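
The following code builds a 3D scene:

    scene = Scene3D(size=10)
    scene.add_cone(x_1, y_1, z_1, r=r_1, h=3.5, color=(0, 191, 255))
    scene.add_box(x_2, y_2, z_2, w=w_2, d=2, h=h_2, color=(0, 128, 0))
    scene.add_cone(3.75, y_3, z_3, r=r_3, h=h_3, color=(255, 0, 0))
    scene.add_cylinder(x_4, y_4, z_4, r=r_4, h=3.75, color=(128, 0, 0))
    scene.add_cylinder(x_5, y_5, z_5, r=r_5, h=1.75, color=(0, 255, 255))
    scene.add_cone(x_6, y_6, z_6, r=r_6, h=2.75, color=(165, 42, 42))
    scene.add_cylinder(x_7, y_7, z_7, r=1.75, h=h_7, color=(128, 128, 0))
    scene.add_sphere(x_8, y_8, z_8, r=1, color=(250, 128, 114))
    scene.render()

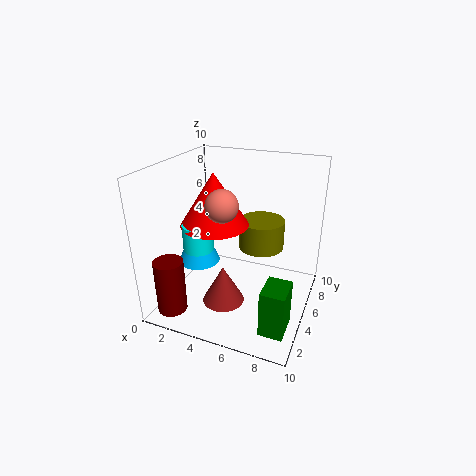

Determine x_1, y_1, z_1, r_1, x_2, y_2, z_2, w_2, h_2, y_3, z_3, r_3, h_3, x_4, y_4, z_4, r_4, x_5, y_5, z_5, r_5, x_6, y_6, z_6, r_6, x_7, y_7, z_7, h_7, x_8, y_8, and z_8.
x_1 = 2; y_1 = 4.75; z_1 = 2.75; r_1 = 1.5; x_2 = 8; y_2 = 0.75; z_2 = 1; w_2 = 1.5; h_2 = 3; y_3 = 4; z_3 = 6.25; r_3 = 2.25; h_3 = 3.5; x_4 = 1.5; y_4 = 1.5; z_4 = 0.5; r_4 = 1; x_5 = 3; y_5 = 3; z_5 = 4.75; r_5 = 1; x_6 = 4.25; y_6 = 4; z_6 = 0.25; r_6 = 1.5; x_7 = 5.75; y_7 = 8; z_7 = 3; h_7 = 2.25; x_8 = 5; y_8 = 2.5; z_8 = 8.25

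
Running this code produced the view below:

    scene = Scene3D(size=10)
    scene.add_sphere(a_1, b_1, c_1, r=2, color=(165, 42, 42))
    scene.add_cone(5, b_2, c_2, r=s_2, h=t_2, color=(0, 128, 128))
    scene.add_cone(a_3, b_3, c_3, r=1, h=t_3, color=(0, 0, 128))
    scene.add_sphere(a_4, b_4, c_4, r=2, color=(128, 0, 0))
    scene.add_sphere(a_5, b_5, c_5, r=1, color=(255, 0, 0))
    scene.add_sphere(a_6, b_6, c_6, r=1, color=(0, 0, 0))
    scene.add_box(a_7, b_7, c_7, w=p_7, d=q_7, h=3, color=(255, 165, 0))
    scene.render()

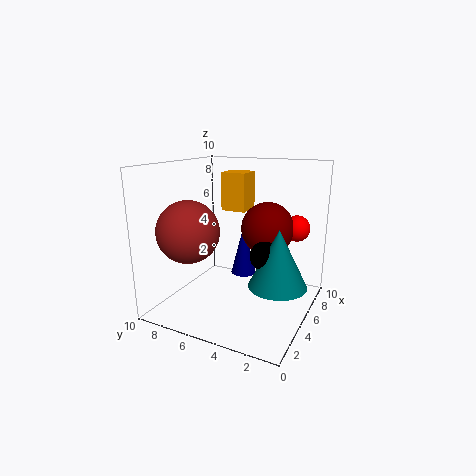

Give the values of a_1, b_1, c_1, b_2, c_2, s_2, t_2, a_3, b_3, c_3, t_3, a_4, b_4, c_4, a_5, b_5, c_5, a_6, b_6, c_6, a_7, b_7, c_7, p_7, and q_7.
a_1 = 2; b_1 = 7; c_1 = 6; b_2 = 2; c_2 = 2; s_2 = 2; t_2 = 4; a_3 = 8; b_3 = 6; c_3 = 1; t_3 = 4; a_4 = 8; b_4 = 4; c_4 = 5; a_5 = 9; b_5 = 2; c_5 = 5; a_6 = 5; b_6 = 3; c_6 = 4; a_7 = 8; b_7 = 6; c_7 = 6; p_7 = 2; q_7 = 2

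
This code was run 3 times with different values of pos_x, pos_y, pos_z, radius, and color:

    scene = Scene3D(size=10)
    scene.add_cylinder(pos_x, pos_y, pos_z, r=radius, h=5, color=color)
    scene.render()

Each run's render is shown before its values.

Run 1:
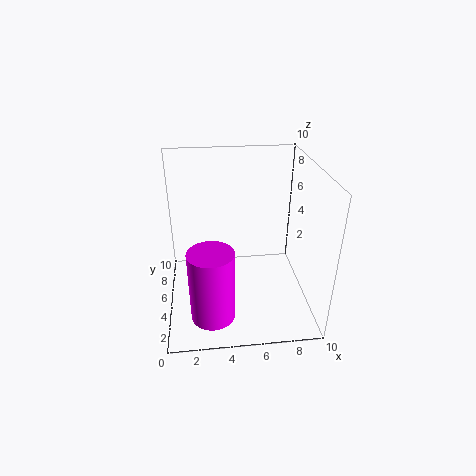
pos_x = 3
pos_y = 2.5
pos_z = 0.5
radius = 1.5
color = 'magenta'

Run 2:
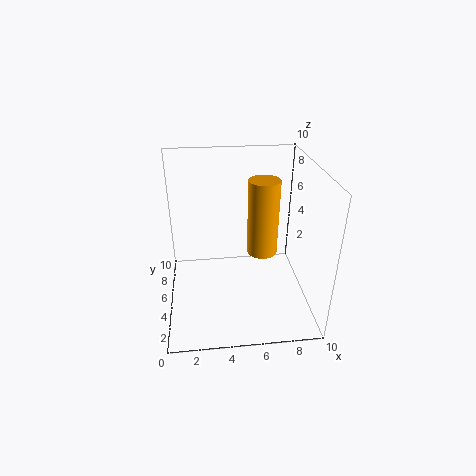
pos_x = 6.5
pos_y = 4
pos_z = 4.5
radius = 1
color = 'orange'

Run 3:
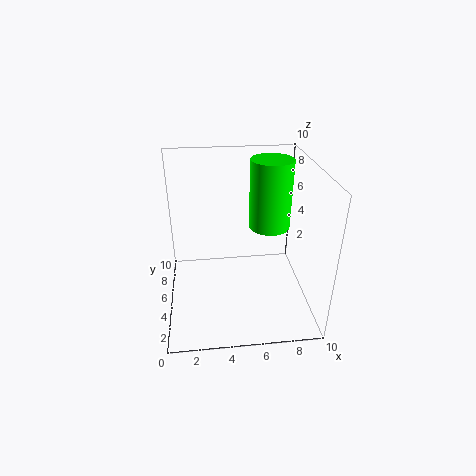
pos_x = 7.5
pos_y = 6.5
pos_z = 5
radius = 1.5
color = 'lime'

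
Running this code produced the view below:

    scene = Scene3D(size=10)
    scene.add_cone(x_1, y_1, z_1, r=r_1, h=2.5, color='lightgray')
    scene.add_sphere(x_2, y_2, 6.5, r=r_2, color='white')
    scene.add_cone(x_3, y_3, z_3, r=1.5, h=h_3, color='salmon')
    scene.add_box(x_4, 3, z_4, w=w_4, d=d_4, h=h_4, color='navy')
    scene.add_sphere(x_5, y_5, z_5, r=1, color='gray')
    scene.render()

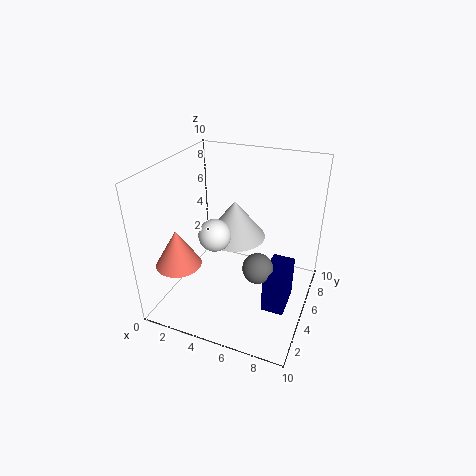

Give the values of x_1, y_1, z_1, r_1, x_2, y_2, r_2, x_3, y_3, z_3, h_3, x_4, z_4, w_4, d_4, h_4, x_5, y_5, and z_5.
x_1 = 5
y_1 = 4.5
z_1 = 5.5
r_1 = 2
x_2 = 4.5
y_2 = 2.5
r_2 = 1
x_3 = 2
y_3 = 2
z_3 = 4
h_3 = 2.5
x_4 = 7.5
z_4 = 1
w_4 = 1.5
d_4 = 2.5
h_4 = 3
x_5 = 7
y_5 = 3.5
z_5 = 4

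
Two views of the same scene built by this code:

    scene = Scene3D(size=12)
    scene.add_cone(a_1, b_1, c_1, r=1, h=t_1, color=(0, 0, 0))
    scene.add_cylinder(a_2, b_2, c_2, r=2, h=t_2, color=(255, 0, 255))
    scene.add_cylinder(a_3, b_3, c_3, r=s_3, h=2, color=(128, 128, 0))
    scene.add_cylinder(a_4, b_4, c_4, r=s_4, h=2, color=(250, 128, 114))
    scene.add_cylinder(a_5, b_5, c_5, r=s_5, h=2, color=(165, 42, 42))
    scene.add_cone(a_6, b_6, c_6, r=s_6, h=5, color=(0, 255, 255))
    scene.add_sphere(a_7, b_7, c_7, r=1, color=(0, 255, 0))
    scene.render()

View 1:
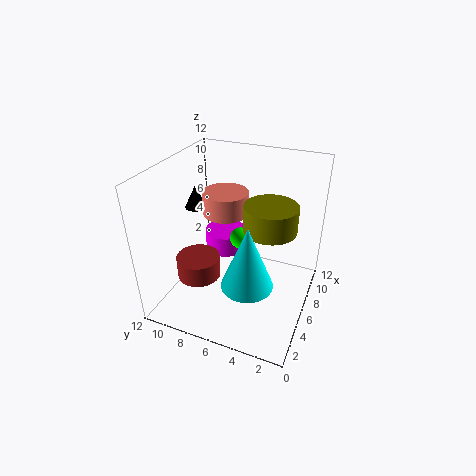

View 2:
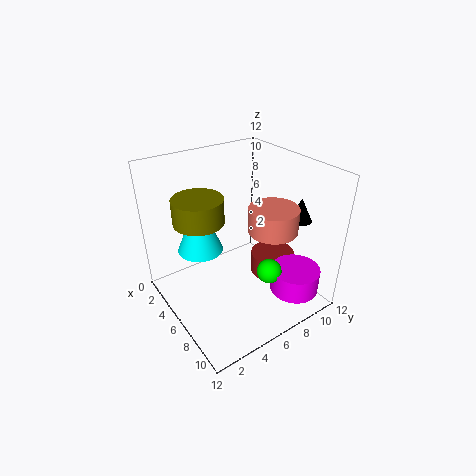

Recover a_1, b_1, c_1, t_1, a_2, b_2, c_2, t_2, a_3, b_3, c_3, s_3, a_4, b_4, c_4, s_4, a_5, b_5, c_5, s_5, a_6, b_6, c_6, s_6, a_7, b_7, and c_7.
a_1 = 8
b_1 = 11
c_1 = 7
t_1 = 2
a_2 = 10
b_2 = 9
c_2 = 2
t_2 = 2
a_3 = 5
b_3 = 3
c_3 = 8
s_3 = 2
a_4 = 8
b_4 = 8
c_4 = 7
s_4 = 2
a_5 = 6
b_5 = 10
c_5 = 1
s_5 = 2
a_6 = 3
b_6 = 4
c_6 = 4
s_6 = 2
a_7 = 9
b_7 = 7
c_7 = 4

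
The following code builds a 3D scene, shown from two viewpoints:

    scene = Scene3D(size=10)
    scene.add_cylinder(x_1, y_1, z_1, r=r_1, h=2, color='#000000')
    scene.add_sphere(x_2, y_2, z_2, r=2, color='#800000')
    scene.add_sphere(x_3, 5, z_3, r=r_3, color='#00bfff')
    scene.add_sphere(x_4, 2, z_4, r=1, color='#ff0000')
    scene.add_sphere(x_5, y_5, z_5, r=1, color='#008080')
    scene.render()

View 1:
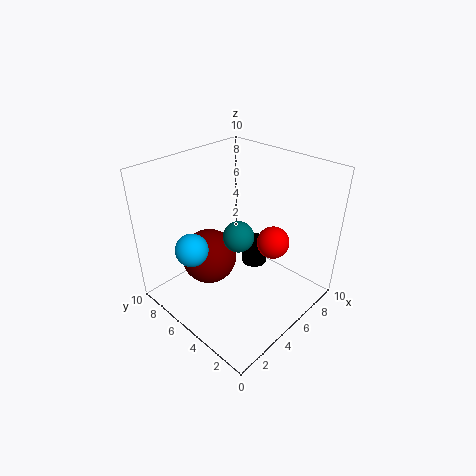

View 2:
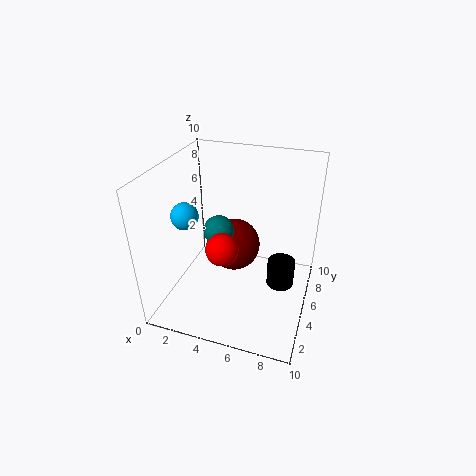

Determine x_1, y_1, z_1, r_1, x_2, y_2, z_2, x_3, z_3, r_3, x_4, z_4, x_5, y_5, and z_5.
x_1 = 8
y_1 = 6
z_1 = 1
r_1 = 1
x_2 = 4
y_2 = 7
z_2 = 3
x_3 = 1
z_3 = 6
r_3 = 1
x_4 = 5
z_4 = 6
x_5 = 4
y_5 = 4
z_5 = 6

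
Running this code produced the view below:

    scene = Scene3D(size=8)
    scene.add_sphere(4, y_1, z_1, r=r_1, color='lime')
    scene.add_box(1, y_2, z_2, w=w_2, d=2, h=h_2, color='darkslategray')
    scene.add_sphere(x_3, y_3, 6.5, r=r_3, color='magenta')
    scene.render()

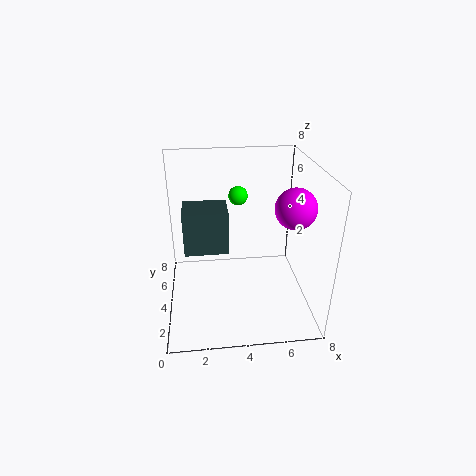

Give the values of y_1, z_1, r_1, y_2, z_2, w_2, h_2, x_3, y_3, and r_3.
y_1 = 4, z_1 = 6.5, r_1 = 0.5, y_2 = 4, z_2 = 3, w_2 = 2.5, h_2 = 2.5, x_3 = 6.5, y_3 = 2, r_3 = 1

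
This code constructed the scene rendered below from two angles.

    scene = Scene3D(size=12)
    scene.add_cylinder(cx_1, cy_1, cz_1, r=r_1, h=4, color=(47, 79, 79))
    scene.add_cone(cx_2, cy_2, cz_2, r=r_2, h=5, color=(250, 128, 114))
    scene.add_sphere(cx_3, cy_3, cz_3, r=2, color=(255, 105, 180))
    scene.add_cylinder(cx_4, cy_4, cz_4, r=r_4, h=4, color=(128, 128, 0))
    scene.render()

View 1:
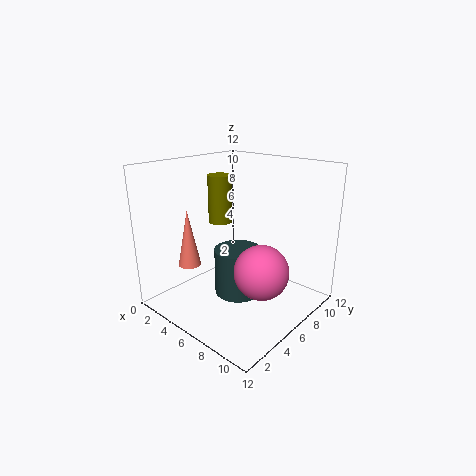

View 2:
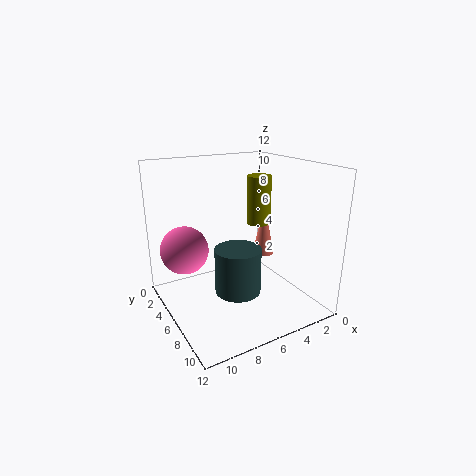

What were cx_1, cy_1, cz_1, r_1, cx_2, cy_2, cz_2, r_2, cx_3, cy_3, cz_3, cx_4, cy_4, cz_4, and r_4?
cx_1 = 6; cy_1 = 6; cz_1 = 1; r_1 = 2; cx_2 = 2; cy_2 = 4; cz_2 = 3; r_2 = 1; cx_3 = 10; cy_3 = 4; cz_3 = 5; cx_4 = 4; cy_4 = 6; cz_4 = 7; r_4 = 1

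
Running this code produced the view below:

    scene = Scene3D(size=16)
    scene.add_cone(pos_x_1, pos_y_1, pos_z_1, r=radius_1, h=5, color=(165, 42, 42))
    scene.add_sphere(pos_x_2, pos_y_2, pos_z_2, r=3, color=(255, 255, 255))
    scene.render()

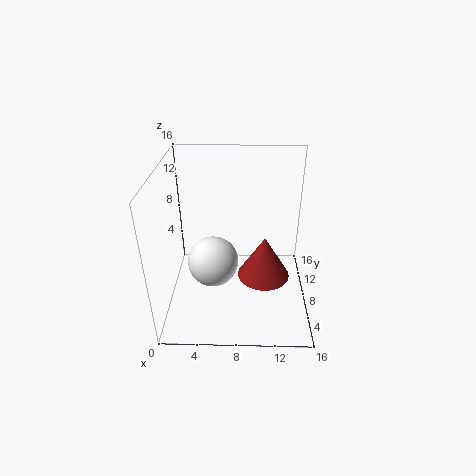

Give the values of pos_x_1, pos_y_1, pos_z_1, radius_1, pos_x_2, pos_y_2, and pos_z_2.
pos_x_1 = 11, pos_y_1 = 8, pos_z_1 = 3, radius_1 = 3, pos_x_2 = 5, pos_y_2 = 9, pos_z_2 = 4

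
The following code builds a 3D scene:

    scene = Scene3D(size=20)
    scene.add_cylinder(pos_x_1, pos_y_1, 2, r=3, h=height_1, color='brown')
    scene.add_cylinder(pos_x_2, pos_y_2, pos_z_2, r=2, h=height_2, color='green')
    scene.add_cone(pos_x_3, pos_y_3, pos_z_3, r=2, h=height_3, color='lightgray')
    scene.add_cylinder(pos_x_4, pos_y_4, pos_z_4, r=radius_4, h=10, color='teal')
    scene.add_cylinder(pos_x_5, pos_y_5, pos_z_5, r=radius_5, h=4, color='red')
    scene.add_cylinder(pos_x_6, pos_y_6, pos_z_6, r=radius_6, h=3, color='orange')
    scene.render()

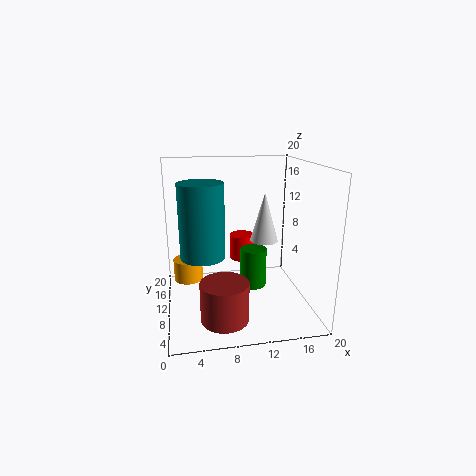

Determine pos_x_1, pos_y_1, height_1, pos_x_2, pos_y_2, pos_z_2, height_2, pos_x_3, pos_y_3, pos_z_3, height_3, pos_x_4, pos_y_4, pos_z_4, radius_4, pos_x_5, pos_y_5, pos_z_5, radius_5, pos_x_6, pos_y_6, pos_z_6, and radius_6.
pos_x_1 = 7; pos_y_1 = 3; height_1 = 5; pos_x_2 = 13; pos_y_2 = 13; pos_z_2 = 1; height_2 = 6; pos_x_3 = 14; pos_y_3 = 11; pos_z_3 = 9; height_3 = 7; pos_x_4 = 5; pos_y_4 = 9; pos_z_4 = 8; radius_4 = 3; pos_x_5 = 12; pos_y_5 = 17; pos_z_5 = 4; radius_5 = 2; pos_x_6 = 3; pos_y_6 = 11; pos_z_6 = 4; radius_6 = 2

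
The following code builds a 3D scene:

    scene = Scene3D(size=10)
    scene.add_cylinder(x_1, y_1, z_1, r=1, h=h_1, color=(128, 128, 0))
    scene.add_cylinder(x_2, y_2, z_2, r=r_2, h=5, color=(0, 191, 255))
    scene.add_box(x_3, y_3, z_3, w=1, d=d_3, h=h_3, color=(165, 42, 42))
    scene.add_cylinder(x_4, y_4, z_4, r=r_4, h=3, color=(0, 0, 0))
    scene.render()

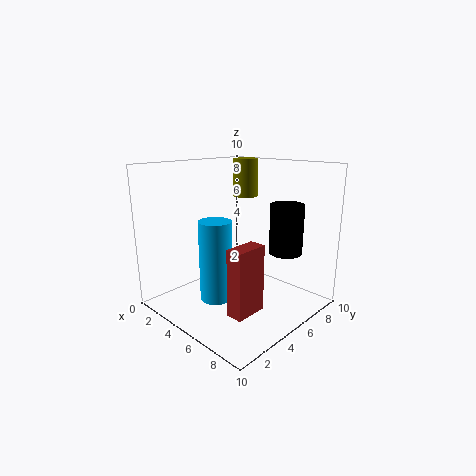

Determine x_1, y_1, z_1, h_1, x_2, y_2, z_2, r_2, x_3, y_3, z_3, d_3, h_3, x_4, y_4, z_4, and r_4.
x_1 = 2; y_1 = 9; z_1 = 7; h_1 = 3; x_2 = 6; y_2 = 2; z_2 = 2; r_2 = 1; x_3 = 8; y_3 = 1; z_3 = 2; d_3 = 2; h_3 = 4; x_4 = 9; y_4 = 5; z_4 = 5; r_4 = 1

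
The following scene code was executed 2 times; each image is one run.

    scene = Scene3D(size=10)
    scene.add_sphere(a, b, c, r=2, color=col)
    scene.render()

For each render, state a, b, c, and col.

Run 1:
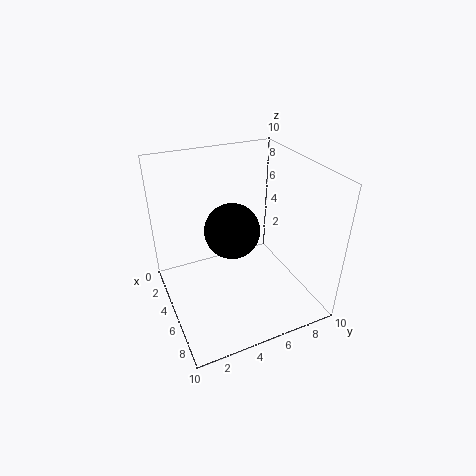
a = 4, b = 5, c = 5, col = 'black'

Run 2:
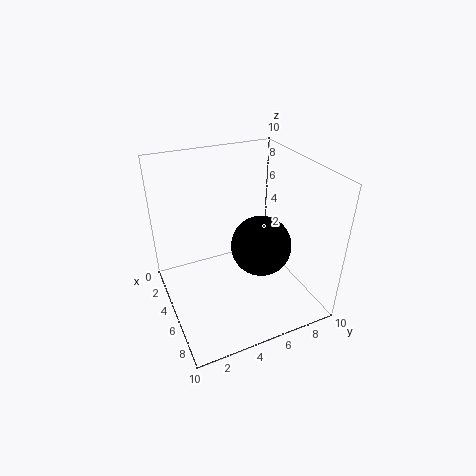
a = 6.5, b = 6, c = 5, col = 'black'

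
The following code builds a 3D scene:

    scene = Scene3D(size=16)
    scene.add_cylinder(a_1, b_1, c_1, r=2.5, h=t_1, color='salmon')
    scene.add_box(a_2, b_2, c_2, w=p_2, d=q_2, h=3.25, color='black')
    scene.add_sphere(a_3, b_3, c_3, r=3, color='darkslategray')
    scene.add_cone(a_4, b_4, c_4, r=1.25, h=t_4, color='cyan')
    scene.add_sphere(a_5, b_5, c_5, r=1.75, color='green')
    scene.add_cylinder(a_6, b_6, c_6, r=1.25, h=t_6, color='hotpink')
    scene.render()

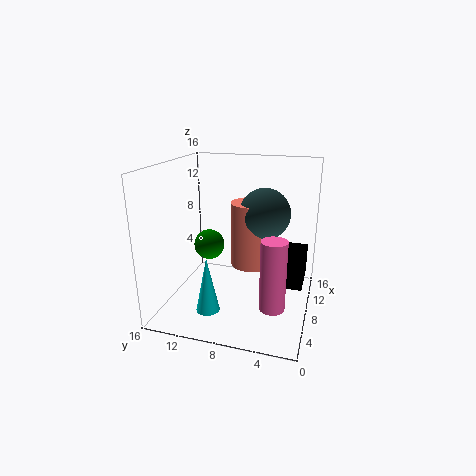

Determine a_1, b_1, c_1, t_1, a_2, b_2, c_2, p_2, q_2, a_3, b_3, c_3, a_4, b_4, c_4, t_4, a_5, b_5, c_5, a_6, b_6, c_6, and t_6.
a_1 = 11.25
b_1 = 7.25
c_1 = 3.5
t_1 = 7.75
a_2 = 5.5
b_2 = 0.5
c_2 = 4
p_2 = 4.75
q_2 = 3.75
a_3 = 11.25
b_3 = 5.75
c_3 = 10
a_4 = 3.5
b_4 = 10
c_4 = 1.25
t_4 = 6
a_5 = 8.75
b_5 = 11.75
c_5 = 6.5
a_6 = 2.75
b_6 = 3
c_6 = 3.25
t_6 = 7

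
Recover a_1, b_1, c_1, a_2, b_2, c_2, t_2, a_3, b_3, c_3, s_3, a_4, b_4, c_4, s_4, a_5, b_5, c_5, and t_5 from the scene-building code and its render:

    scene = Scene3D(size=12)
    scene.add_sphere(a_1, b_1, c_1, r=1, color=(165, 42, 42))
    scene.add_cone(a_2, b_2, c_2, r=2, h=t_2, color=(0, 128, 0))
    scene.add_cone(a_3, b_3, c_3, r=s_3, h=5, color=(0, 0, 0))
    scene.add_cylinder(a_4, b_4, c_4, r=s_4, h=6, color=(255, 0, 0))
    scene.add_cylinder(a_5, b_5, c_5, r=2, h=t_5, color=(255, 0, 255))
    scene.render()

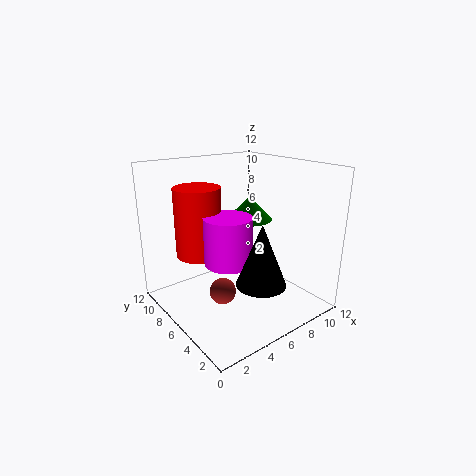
a_1 = 3; b_1 = 4; c_1 = 3; a_2 = 8; b_2 = 7; c_2 = 7; t_2 = 2; a_3 = 6; b_3 = 3; c_3 = 3; s_3 = 2; a_4 = 4; b_4 = 9; c_4 = 4; s_4 = 2; a_5 = 5; b_5 = 6; c_5 = 4; t_5 = 4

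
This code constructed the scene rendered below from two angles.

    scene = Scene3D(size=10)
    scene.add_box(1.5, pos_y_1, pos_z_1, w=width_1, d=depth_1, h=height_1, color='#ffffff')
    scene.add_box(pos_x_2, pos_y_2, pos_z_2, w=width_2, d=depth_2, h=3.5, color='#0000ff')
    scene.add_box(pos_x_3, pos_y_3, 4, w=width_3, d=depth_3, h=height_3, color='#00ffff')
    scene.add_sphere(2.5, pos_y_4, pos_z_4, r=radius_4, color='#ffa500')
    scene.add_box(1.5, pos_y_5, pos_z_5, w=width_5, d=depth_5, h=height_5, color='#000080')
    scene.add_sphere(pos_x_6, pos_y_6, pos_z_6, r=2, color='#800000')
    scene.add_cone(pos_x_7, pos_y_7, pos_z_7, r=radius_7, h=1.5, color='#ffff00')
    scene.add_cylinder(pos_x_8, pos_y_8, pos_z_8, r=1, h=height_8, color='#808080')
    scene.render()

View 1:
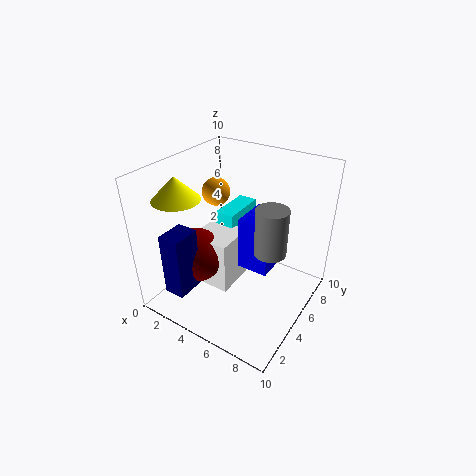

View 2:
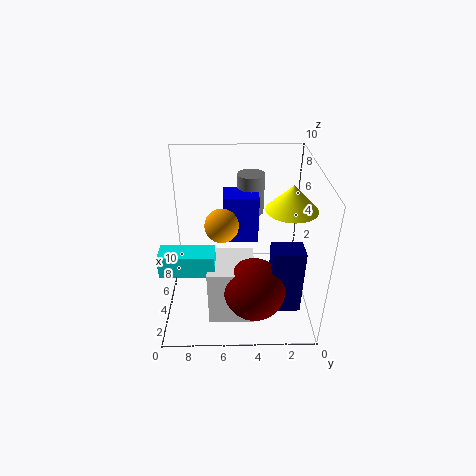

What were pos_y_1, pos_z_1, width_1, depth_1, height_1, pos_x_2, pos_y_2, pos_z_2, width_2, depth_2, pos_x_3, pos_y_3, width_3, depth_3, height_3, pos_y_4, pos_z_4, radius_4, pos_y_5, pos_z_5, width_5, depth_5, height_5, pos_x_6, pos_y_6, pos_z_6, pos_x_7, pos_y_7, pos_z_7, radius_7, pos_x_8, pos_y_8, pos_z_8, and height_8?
pos_y_1 = 4; pos_z_1 = 0.5; width_1 = 3; depth_1 = 3; height_1 = 4; pos_x_2 = 6; pos_y_2 = 3.5; pos_z_2 = 4; width_2 = 2; depth_2 = 2.5; pos_x_3 = 2; pos_y_3 = 6.5; width_3 = 1.5; depth_3 = 3.5; height_3 = 1.5; pos_y_4 = 6; pos_z_4 = 7.5; radius_4 = 1; pos_y_5 = 1; pos_z_5 = 1.5; width_5 = 1.5; depth_5 = 2; height_5 = 4.5; pos_x_6 = 2; pos_y_6 = 4; pos_z_6 = 3; pos_x_7 = 2.5; pos_y_7 = 2; pos_z_7 = 8.5; radius_7 = 1.5; pos_x_8 = 8; pos_y_8 = 4; pos_z_8 = 5.5; height_8 = 3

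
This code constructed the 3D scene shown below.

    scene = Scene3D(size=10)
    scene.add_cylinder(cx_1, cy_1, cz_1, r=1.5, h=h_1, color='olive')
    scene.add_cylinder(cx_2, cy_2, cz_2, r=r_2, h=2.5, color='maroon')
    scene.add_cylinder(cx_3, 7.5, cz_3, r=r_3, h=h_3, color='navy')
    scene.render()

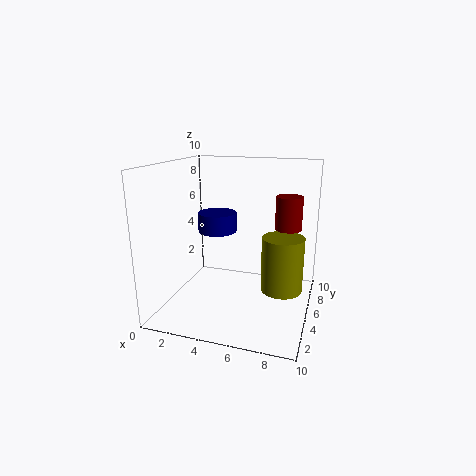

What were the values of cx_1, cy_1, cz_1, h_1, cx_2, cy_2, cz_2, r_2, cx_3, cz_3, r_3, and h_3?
cx_1 = 8
cy_1 = 6
cz_1 = 1
h_1 = 4
cx_2 = 8
cy_2 = 8
cz_2 = 5
r_2 = 1
cx_3 = 2.5
cz_3 = 4.5
r_3 = 1.5
h_3 = 1.5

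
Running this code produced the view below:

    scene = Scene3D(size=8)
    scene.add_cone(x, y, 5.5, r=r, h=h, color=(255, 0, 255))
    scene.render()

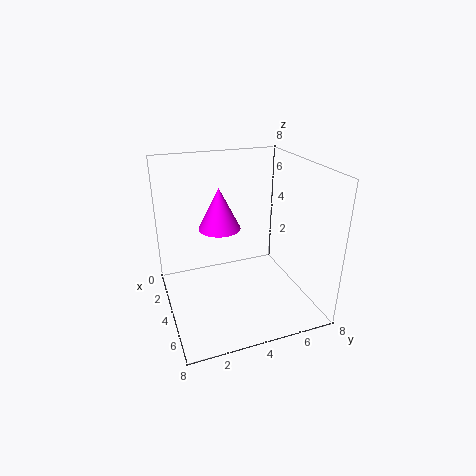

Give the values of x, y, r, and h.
x = 5.5; y = 2.5; r = 1; h = 2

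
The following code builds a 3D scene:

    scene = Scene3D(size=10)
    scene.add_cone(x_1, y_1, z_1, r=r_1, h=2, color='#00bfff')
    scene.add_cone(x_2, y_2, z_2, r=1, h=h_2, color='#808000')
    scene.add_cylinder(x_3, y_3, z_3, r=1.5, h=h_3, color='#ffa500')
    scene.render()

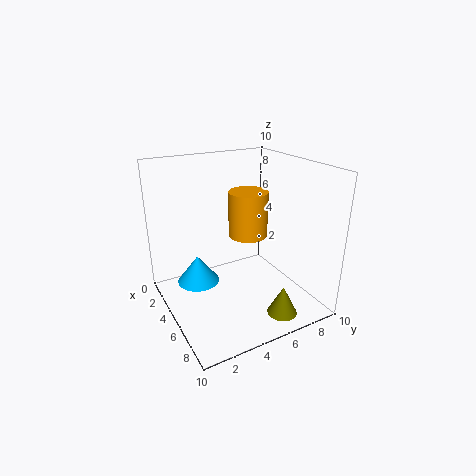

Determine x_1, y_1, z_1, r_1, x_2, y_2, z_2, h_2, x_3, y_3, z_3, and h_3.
x_1 = 3.5, y_1 = 2.5, z_1 = 1.5, r_1 = 1.5, x_2 = 8.5, y_2 = 6.5, z_2 = 0.5, h_2 = 2, x_3 = 3, y_3 = 7, z_3 = 4, h_3 = 3.5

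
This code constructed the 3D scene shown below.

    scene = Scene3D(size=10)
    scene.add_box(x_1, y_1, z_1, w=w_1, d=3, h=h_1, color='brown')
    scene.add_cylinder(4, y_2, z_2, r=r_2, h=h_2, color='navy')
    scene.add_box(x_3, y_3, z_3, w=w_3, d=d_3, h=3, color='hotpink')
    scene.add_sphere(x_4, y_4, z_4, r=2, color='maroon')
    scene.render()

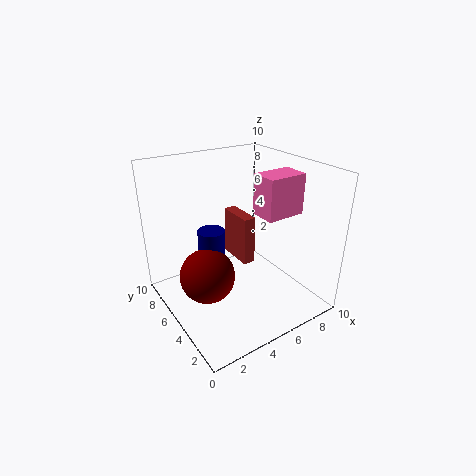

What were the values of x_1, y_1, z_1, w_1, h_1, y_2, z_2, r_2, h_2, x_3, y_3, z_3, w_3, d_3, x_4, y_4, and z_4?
x_1 = 7, y_1 = 7, z_1 = 1, w_1 = 1, h_1 = 4, y_2 = 7, z_2 = 1, r_2 = 1, h_2 = 4, x_3 = 7, y_3 = 4, z_3 = 6, w_3 = 3, d_3 = 2, x_4 = 3, y_4 = 6, z_4 = 2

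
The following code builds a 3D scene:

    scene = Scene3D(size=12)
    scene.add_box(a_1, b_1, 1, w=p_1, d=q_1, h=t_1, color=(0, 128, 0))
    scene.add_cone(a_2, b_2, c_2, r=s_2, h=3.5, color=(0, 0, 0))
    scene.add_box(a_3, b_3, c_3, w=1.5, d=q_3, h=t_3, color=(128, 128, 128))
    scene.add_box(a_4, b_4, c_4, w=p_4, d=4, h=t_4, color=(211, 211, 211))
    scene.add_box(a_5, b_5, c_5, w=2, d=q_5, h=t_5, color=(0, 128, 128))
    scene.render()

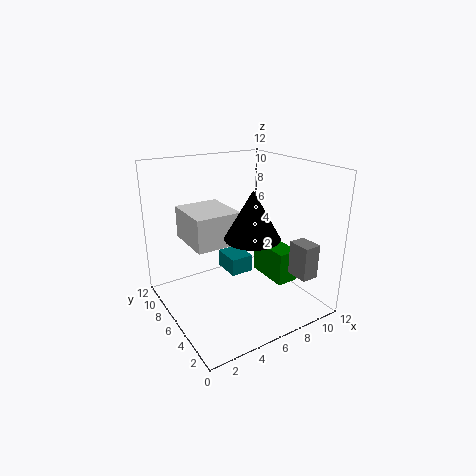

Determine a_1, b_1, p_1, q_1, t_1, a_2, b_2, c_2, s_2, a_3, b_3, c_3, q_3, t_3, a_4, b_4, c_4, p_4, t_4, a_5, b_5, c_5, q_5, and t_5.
a_1 = 9.5; b_1 = 4.5; p_1 = 2; q_1 = 4; t_1 = 3; a_2 = 5; b_2 = 2.5; c_2 = 7.5; s_2 = 2; a_3 = 10; b_3 = 2; c_3 = 2.5; q_3 = 2; t_3 = 3; a_4 = 1.5; b_4 = 4; c_4 = 6.5; p_4 = 3.5; t_4 = 2.5; a_5 = 5.5; b_5 = 6; c_5 = 2.5; q_5 = 2.5; t_5 = 1.5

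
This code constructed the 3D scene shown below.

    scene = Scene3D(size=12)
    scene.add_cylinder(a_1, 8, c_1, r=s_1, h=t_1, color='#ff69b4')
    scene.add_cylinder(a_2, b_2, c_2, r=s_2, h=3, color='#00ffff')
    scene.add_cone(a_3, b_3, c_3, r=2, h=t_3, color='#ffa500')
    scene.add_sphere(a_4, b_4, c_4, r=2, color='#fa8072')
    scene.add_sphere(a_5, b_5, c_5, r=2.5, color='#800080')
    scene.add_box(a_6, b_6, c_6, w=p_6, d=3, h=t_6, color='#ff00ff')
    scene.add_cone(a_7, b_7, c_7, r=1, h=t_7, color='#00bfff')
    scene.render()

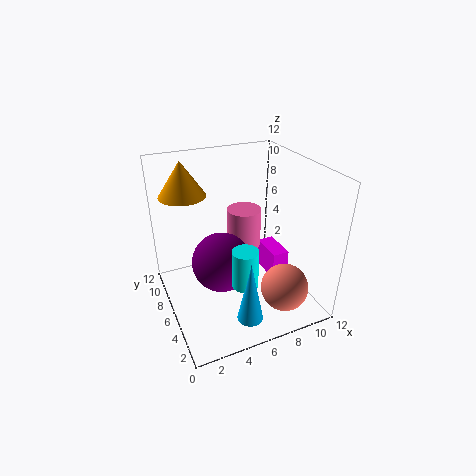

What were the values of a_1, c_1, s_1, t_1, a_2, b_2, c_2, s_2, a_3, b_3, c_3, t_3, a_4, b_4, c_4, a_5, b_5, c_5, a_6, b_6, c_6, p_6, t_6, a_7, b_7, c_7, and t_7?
a_1 = 7.5, c_1 = 4, s_1 = 1.5, t_1 = 3.5, a_2 = 5, b_2 = 2.5, c_2 = 4, s_2 = 1, a_3 = 2.5, b_3 = 9.5, c_3 = 9, t_3 = 3, a_4 = 9, b_4 = 3, c_4 = 2, a_5 = 4.5, b_5 = 6, c_5 = 4, a_6 = 9, b_6 = 5, c_6 = 1.5, p_6 = 1.5, t_6 = 2.5, a_7 = 5, b_7 = 1.5, c_7 = 1.5, t_7 = 5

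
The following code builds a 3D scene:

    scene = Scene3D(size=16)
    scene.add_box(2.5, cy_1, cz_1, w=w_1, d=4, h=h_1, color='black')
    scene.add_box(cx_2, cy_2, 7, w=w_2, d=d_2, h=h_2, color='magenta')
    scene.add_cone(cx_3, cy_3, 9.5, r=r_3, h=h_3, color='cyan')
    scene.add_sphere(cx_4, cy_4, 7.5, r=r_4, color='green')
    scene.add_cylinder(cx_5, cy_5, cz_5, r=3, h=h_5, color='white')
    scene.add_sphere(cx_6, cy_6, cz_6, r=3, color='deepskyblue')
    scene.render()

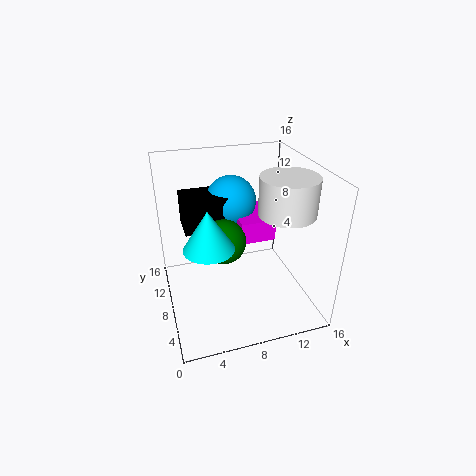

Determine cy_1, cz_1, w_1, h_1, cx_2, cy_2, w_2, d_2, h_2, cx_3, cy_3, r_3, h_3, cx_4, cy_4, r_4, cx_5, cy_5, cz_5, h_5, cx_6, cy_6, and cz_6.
cy_1 = 10, cz_1 = 8, w_1 = 5, h_1 = 4, cx_2 = 8.5, cy_2 = 8, w_2 = 4, d_2 = 5.5, h_2 = 2.5, cx_3 = 4, cy_3 = 4.5, r_3 = 2.5, h_3 = 4, cx_4 = 6.5, cy_4 = 8.5, r_4 = 2.5, cx_5 = 12.5, cy_5 = 5.5, cz_5 = 11.5, h_5 = 4, cx_6 = 8.5, cy_6 = 12.5, cz_6 = 10.5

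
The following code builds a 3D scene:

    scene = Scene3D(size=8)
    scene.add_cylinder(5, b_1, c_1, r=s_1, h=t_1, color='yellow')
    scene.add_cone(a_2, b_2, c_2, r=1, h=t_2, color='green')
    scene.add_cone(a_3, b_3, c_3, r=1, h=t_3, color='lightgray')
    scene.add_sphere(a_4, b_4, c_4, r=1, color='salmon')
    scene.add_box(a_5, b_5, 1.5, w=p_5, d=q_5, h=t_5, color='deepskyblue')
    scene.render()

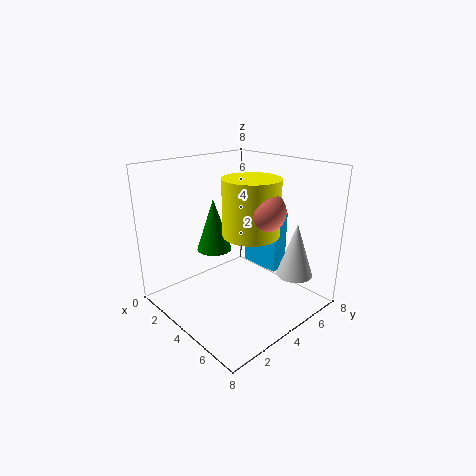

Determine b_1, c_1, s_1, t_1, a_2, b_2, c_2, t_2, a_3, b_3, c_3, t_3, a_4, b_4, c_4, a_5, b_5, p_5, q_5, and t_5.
b_1 = 4
c_1 = 4.5
s_1 = 1.5
t_1 = 3
a_2 = 2.5
b_2 = 3.5
c_2 = 3
t_2 = 3
a_3 = 6.5
b_3 = 6
c_3 = 2
t_3 = 3
a_4 = 6
b_4 = 4
c_4 = 6
a_5 = 2.5
b_5 = 6
p_5 = 2.5
q_5 = 1
t_5 = 3.5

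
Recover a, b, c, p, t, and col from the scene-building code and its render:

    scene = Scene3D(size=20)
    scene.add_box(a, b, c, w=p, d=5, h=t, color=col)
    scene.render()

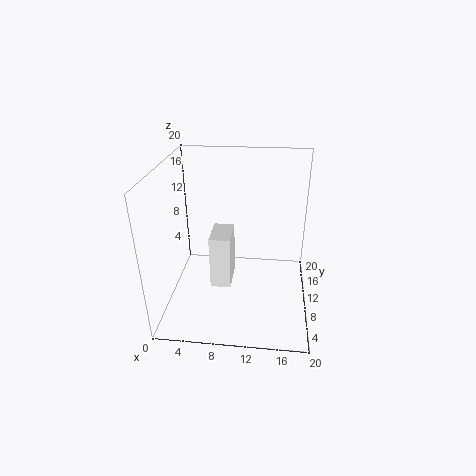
a = 6; b = 9; c = 2; p = 3; t = 8; col = 'white'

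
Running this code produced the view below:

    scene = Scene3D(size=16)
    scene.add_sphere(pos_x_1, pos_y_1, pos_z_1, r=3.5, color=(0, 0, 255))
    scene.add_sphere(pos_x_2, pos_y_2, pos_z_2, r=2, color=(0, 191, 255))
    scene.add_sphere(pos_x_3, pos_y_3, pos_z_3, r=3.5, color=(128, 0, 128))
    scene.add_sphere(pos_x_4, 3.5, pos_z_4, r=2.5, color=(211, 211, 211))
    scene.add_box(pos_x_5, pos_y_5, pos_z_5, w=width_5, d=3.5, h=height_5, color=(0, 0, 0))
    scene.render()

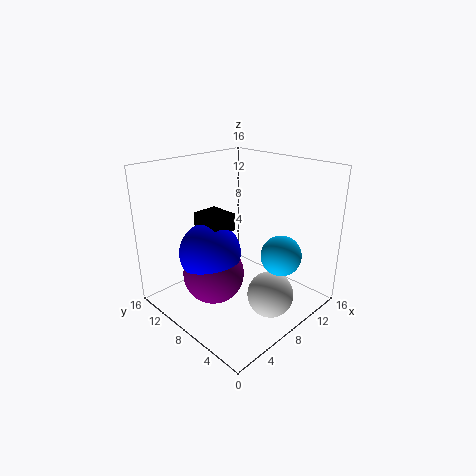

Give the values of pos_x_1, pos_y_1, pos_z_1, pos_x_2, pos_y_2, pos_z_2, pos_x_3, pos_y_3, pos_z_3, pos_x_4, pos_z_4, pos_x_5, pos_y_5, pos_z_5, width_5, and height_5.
pos_x_1 = 6; pos_y_1 = 10.5; pos_z_1 = 6; pos_x_2 = 8; pos_y_2 = 2; pos_z_2 = 8; pos_x_3 = 6; pos_y_3 = 10; pos_z_3 = 3.5; pos_x_4 = 8.5; pos_z_4 = 2.5; pos_x_5 = 5.5; pos_y_5 = 9; pos_z_5 = 8.5; width_5 = 3; height_5 = 2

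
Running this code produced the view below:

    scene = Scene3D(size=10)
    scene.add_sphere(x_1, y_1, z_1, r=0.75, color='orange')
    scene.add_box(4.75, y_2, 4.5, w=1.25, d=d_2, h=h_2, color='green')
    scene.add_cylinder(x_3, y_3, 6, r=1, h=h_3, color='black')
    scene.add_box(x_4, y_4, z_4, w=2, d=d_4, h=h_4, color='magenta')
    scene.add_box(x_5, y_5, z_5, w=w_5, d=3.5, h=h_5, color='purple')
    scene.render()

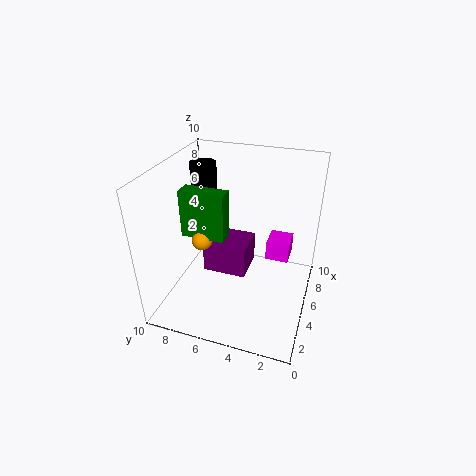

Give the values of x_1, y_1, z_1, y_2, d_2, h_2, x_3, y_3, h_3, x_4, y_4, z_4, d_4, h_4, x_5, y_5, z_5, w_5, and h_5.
x_1 = 5
y_1 = 7.75
z_1 = 4.25
y_2 = 6
d_2 = 3.25
h_2 = 3.5
x_3 = 8
y_3 = 8.75
h_3 = 3
x_4 = 7.25
y_4 = 1.75
z_4 = 2
d_4 = 1.75
h_4 = 1.5
x_5 = 6.5
y_5 = 5
z_5 = 0.25
w_5 = 3
h_5 = 2.5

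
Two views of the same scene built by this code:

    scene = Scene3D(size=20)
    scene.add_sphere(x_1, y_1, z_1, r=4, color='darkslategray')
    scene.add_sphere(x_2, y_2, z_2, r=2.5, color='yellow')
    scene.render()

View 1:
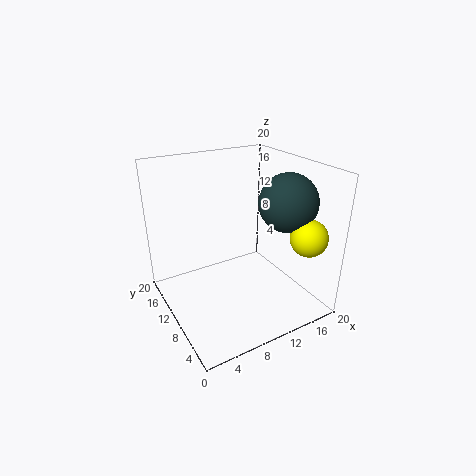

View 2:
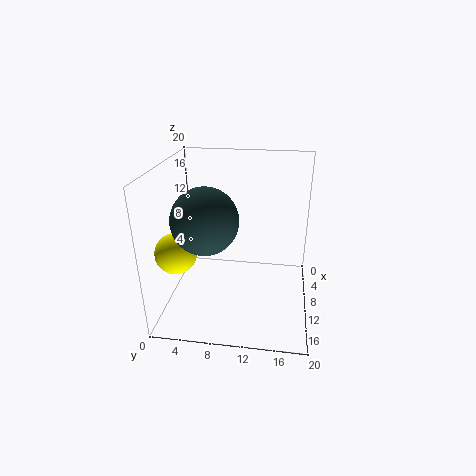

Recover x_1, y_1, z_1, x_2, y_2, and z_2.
x_1 = 16, y_1 = 7, z_1 = 15, x_2 = 17, y_2 = 3.5, z_2 = 11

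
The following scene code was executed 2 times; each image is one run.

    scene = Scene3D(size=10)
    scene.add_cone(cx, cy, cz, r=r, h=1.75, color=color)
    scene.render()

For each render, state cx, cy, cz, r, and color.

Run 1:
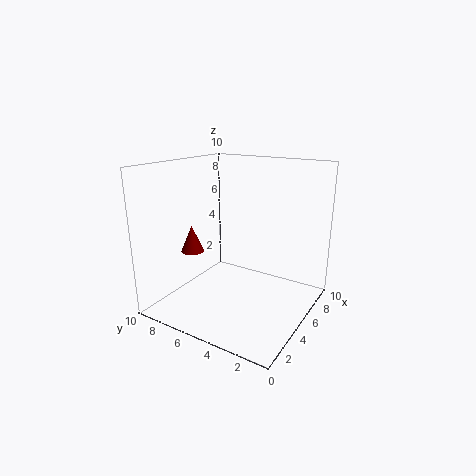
cx = 2.5
cy = 7
cz = 4.5
r = 0.75
color = 'maroon'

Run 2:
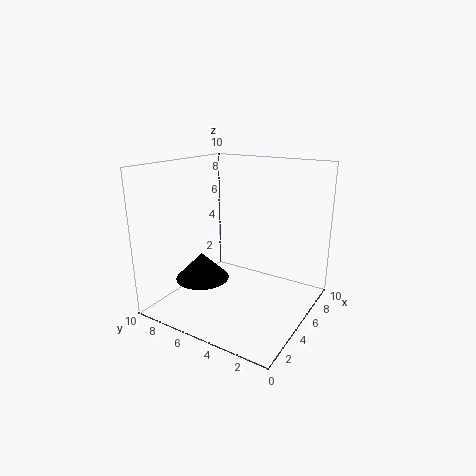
cx = 2.5
cy = 6.25
cz = 2.75
r = 1.75
color = 'black'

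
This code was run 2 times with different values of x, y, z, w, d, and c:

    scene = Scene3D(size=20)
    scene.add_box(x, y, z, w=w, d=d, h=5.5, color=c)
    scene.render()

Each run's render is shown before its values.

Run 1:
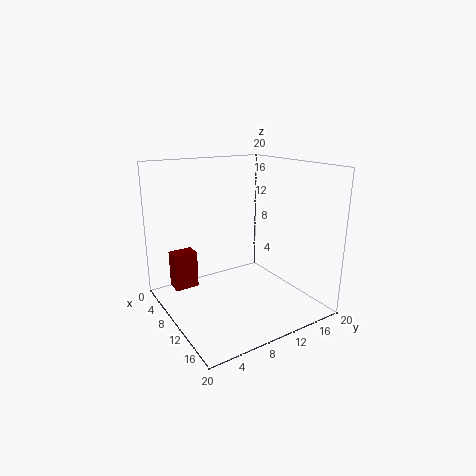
x = 2.5; y = 2.5; z = 1.5; w = 2.5; d = 3.5; c = 'maroon'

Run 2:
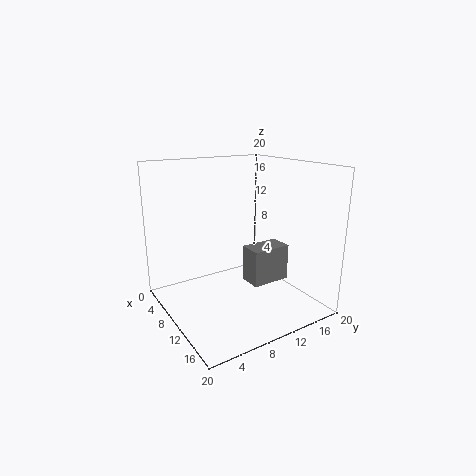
x = 7.5; y = 12.5; z = 2; w = 3.5; d = 6; c = 'gray'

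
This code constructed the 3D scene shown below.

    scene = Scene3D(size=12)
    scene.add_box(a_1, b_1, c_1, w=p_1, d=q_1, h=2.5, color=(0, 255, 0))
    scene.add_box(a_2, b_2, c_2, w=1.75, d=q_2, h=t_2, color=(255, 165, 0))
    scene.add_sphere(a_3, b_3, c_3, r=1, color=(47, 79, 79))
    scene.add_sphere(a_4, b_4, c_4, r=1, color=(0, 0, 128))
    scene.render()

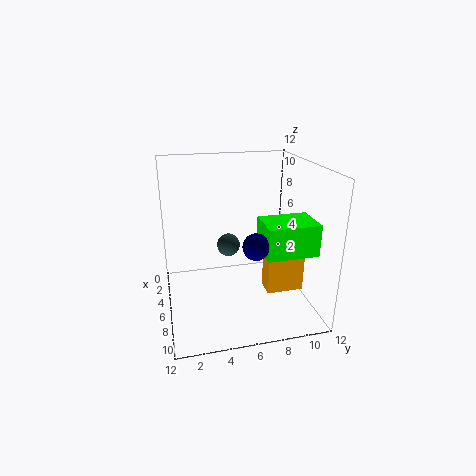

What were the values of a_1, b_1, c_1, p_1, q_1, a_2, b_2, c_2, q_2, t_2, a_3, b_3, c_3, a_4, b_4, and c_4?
a_1 = 7.25, b_1 = 7.25, c_1 = 5.75, p_1 = 3, q_1 = 4, a_2 = 5.25, b_2 = 8.5, c_2 = 0.75, q_2 = 3.25, t_2 = 4.75, a_3 = 4.5, b_3 = 5.5, c_3 = 4.75, a_4 = 9.5, b_4 = 6.5, c_4 = 6.75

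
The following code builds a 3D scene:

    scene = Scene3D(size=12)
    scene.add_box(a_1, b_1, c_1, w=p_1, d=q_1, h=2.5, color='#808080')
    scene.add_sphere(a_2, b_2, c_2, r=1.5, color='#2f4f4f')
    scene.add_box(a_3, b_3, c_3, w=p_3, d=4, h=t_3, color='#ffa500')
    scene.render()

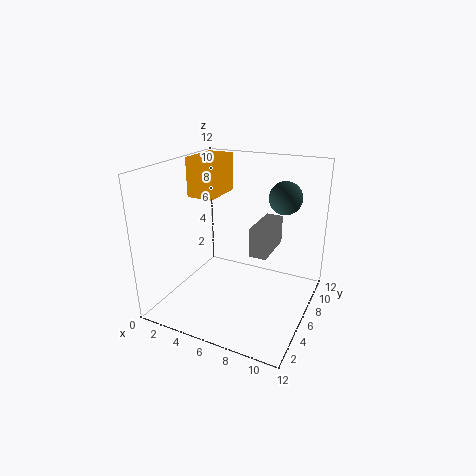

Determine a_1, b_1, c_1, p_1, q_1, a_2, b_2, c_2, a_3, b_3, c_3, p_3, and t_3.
a_1 = 7, b_1 = 6, c_1 = 4.5, p_1 = 1.5, q_1 = 4, a_2 = 8.5, b_2 = 10.5, c_2 = 8.5, a_3 = 0.5, b_3 = 7, c_3 = 8.5, p_3 = 2.5, t_3 = 3.5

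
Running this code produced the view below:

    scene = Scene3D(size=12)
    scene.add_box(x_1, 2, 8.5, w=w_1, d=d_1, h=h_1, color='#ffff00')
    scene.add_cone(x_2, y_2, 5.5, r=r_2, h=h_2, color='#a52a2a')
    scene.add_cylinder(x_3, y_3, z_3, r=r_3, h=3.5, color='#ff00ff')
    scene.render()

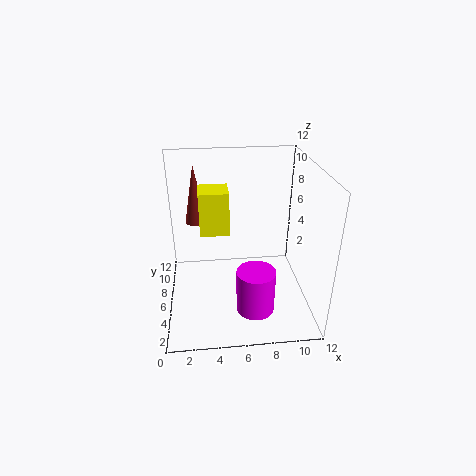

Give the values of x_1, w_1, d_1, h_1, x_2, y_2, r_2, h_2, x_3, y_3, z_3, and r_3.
x_1 = 3
w_1 = 2
d_1 = 2
h_1 = 3
x_2 = 2.5
y_2 = 10.5
r_2 = 1
h_2 = 5.5
x_3 = 7
y_3 = 2.5
z_3 = 1.5
r_3 = 1.5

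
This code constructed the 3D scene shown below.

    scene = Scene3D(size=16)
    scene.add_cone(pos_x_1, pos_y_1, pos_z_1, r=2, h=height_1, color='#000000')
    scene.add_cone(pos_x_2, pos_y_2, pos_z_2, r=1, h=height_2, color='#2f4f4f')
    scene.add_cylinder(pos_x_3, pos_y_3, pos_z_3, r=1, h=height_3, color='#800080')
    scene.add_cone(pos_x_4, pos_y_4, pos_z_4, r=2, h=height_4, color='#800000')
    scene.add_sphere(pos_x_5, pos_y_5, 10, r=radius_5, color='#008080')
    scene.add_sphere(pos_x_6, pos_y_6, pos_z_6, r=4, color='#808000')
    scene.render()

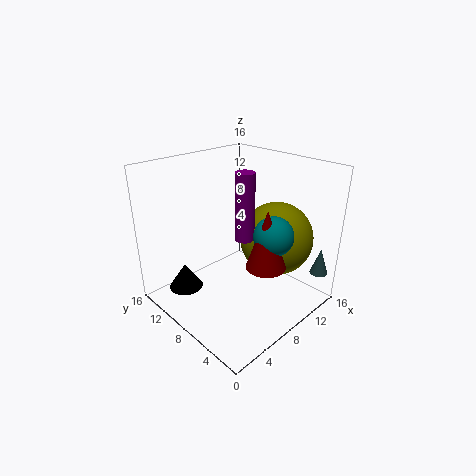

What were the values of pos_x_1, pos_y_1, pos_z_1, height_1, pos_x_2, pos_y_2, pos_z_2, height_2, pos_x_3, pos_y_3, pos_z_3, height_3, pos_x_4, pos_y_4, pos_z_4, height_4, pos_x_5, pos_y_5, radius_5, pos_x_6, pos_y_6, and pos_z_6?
pos_x_1 = 4
pos_y_1 = 13
pos_z_1 = 1
height_1 = 3
pos_x_2 = 14
pos_y_2 = 1
pos_z_2 = 4
height_2 = 3
pos_x_3 = 7
pos_y_3 = 6
pos_z_3 = 9
height_3 = 7
pos_x_4 = 7
pos_y_4 = 3
pos_z_4 = 7
height_4 = 6
pos_x_5 = 8
pos_y_5 = 3
radius_5 = 2
pos_x_6 = 11
pos_y_6 = 5
pos_z_6 = 8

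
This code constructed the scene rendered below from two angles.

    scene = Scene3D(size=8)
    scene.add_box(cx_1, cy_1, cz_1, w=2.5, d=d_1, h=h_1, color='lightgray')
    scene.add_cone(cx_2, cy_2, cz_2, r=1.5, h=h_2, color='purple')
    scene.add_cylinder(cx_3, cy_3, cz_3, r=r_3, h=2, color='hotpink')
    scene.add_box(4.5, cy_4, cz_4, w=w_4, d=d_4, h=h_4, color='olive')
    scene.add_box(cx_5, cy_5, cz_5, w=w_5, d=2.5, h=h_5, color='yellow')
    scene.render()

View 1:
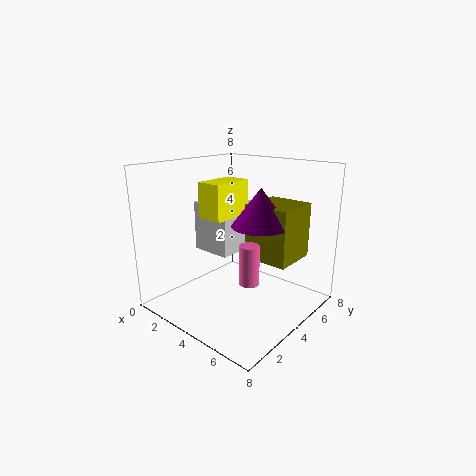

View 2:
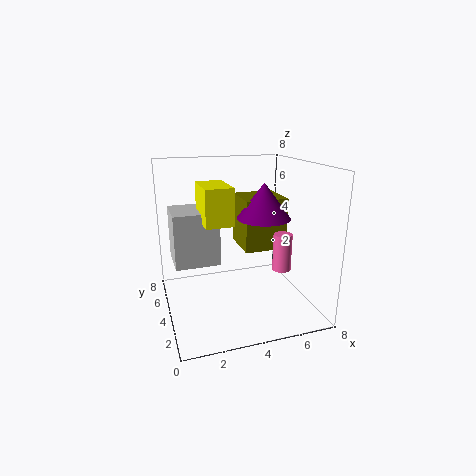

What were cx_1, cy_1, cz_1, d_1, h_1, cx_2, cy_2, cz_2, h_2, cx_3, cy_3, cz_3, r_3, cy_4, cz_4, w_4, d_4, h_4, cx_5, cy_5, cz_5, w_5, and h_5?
cx_1 = 0.5, cy_1 = 4, cz_1 = 2.5, d_1 = 2.5, h_1 = 3, cx_2 = 5.5, cy_2 = 4, cz_2 = 5, h_2 = 2, cx_3 = 6, cy_3 = 2.5, cz_3 = 2.5, r_3 = 0.5, cy_4 = 4, cz_4 = 3, w_4 = 2.5, d_4 = 2.5, h_4 = 3, cx_5 = 2, cy_5 = 3, cz_5 = 5, w_5 = 1.5, h_5 = 2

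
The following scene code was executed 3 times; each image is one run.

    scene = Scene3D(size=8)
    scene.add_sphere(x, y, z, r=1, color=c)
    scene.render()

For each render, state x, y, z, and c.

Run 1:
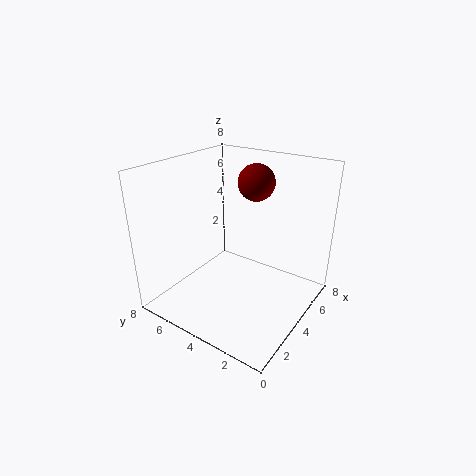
x = 5, y = 3.5, z = 7, c = 'maroon'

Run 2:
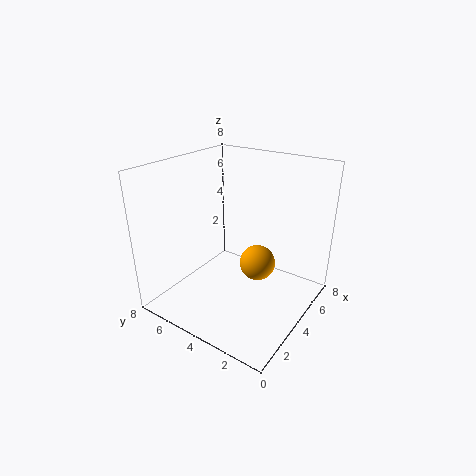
x = 4.5, y = 3, z = 2.5, c = 'orange'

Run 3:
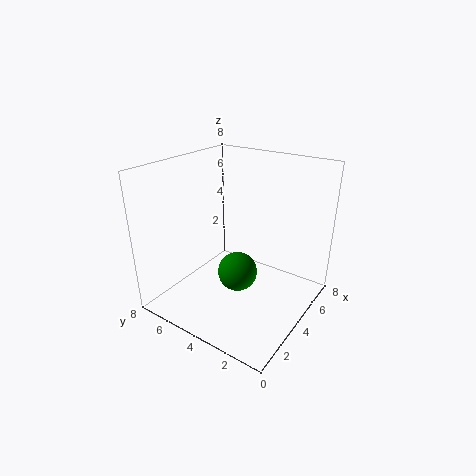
x = 2.5, y = 3, z = 3, c = 'green'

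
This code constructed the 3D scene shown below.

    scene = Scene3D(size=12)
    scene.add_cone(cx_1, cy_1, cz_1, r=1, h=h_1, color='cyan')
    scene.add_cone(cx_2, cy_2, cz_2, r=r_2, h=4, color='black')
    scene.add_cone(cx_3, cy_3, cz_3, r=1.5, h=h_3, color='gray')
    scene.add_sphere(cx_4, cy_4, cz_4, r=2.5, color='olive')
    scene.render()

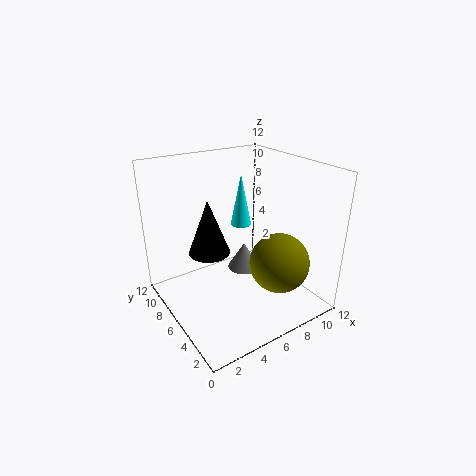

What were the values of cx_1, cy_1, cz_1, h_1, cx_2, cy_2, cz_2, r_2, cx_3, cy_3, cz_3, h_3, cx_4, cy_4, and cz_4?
cx_1 = 9; cy_1 = 10; cz_1 = 5; h_1 = 5; cx_2 = 2.5; cy_2 = 4.5; cz_2 = 6.5; r_2 = 1.5; cx_3 = 8; cy_3 = 8; cz_3 = 1.5; h_3 = 2.5; cx_4 = 8.5; cy_4 = 3.5; cz_4 = 4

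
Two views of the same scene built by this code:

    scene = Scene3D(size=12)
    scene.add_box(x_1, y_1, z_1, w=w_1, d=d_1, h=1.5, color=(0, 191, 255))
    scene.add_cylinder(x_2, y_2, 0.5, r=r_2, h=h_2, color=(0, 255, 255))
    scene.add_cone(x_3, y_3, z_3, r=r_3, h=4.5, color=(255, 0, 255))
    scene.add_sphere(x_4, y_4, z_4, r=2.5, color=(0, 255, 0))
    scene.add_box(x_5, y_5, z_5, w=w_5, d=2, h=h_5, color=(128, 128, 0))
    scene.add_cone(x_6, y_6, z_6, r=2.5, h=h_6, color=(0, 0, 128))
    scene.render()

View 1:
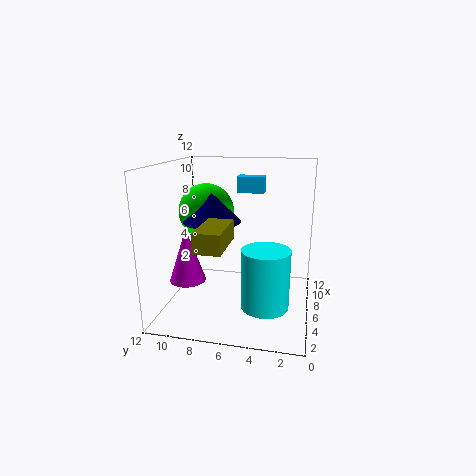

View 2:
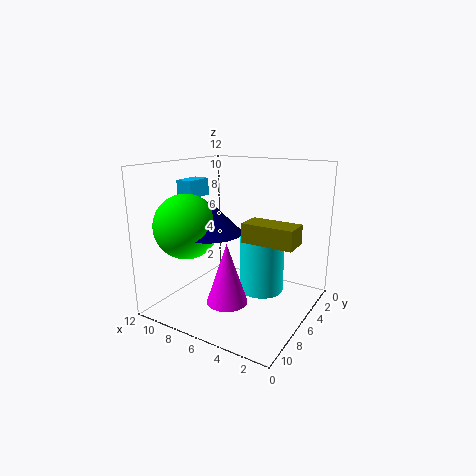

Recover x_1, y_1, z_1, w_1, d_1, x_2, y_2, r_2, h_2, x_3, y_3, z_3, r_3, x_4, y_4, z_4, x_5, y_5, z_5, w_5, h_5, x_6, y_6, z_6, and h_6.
x_1 = 10
y_1 = 4.5
z_1 = 9
w_1 = 1.5
d_1 = 2.5
x_2 = 5
y_2 = 3.5
r_2 = 2
h_2 = 5
x_3 = 4.5
y_3 = 10
z_3 = 2.5
r_3 = 1.5
x_4 = 8.5
y_4 = 9.5
z_4 = 7.5
x_5 = 0.5
y_5 = 6
z_5 = 6.5
w_5 = 4
h_5 = 1.5
x_6 = 7
y_6 = 8.5
z_6 = 7
h_6 = 2.5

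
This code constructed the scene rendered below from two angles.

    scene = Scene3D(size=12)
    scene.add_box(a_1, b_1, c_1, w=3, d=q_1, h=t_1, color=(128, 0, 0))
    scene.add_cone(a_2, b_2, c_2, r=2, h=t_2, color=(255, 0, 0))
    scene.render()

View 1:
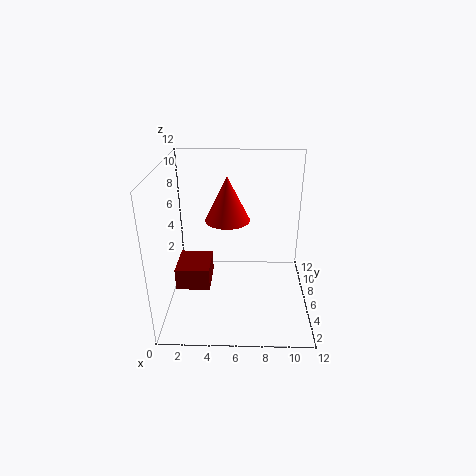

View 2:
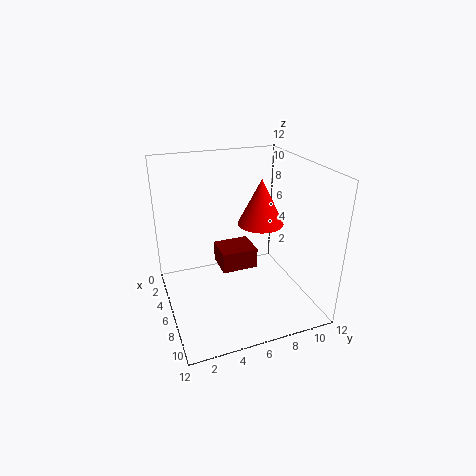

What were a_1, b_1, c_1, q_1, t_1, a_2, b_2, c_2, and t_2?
a_1 = 0.5
b_1 = 5.5
c_1 = 1
q_1 = 3.5
t_1 = 2
a_2 = 5
b_2 = 8.5
c_2 = 6.5
t_2 = 4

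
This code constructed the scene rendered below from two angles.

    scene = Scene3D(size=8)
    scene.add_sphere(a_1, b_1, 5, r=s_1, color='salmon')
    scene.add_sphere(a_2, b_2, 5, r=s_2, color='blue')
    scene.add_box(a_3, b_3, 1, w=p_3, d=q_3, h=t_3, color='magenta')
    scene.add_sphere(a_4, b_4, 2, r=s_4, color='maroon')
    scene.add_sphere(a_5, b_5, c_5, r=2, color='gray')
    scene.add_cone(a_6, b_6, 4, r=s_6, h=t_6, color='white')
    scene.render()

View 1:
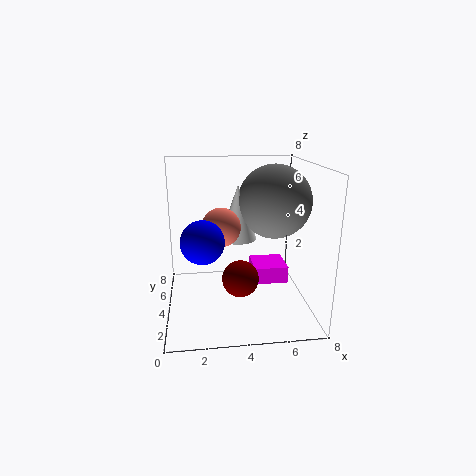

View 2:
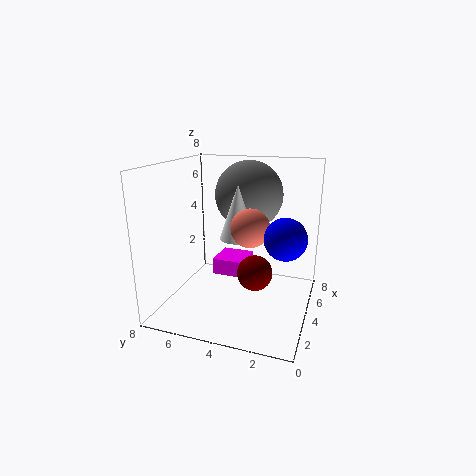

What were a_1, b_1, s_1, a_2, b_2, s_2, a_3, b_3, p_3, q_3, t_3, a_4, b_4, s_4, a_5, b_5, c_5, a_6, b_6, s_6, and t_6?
a_1 = 3
b_1 = 3
s_1 = 1
a_2 = 2
b_2 = 1
s_2 = 1
a_3 = 5
b_3 = 4
p_3 = 2
q_3 = 2
t_3 = 1
a_4 = 4
b_4 = 3
s_4 = 1
a_5 = 6
b_5 = 4
c_5 = 6
a_6 = 4
b_6 = 4
s_6 = 1
t_6 = 3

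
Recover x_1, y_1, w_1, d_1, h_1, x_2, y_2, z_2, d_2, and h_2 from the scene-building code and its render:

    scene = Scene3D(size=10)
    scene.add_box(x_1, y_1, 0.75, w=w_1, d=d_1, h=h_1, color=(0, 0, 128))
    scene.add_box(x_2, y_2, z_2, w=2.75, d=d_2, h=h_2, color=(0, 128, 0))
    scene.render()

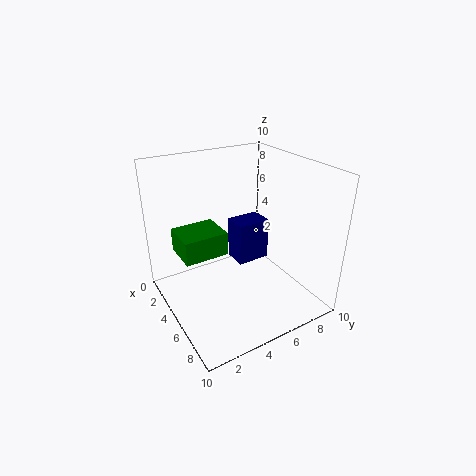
x_1 = 0.5, y_1 = 6.75, w_1 = 2, d_1 = 2.75, h_1 = 3.5, x_2 = 1.25, y_2 = 1.5, z_2 = 3.25, d_2 = 3.25, h_2 = 1.75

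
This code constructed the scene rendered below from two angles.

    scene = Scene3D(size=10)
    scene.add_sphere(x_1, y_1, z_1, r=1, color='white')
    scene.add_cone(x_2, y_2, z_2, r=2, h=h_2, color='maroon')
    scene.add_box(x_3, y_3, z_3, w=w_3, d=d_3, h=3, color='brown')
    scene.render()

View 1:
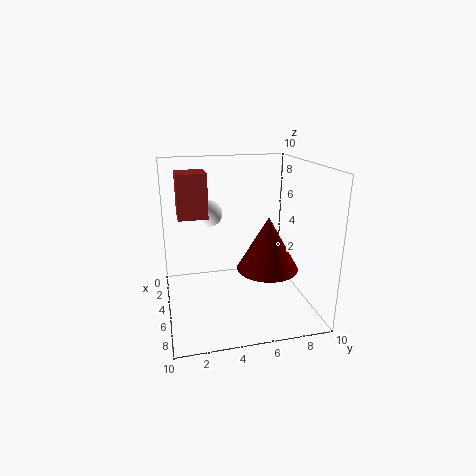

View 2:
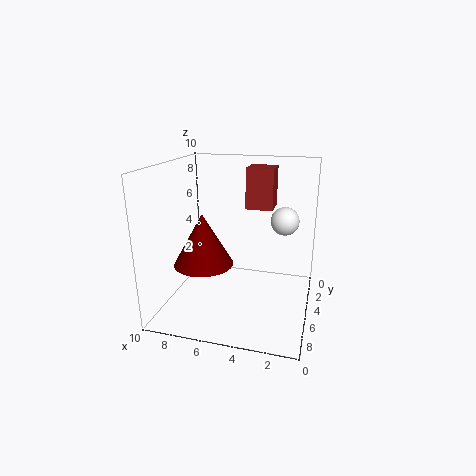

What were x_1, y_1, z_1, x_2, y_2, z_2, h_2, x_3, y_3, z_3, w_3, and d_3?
x_1 = 2, y_1 = 3.5, z_1 = 6, x_2 = 7, y_2 = 6.5, z_2 = 3.5, h_2 = 3.5, x_3 = 3, y_3 = 1, z_3 = 6.5, w_3 = 2, d_3 = 2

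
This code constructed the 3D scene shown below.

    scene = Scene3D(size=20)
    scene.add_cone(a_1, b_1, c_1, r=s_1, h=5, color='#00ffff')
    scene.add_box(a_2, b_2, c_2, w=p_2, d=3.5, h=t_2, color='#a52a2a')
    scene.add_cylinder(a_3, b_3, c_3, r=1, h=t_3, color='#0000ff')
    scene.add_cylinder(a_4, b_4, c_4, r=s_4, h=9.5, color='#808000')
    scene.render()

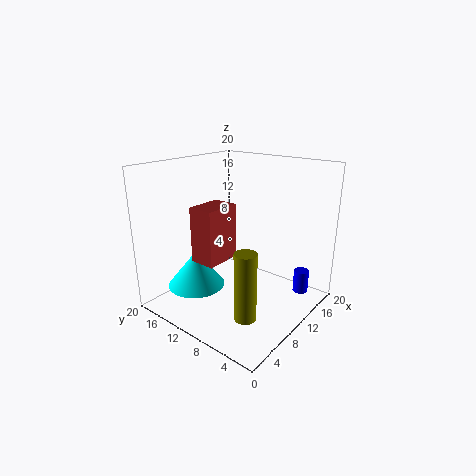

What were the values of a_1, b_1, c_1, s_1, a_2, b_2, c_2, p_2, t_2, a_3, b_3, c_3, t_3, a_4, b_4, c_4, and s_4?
a_1 = 6; b_1 = 14.5; c_1 = 3; s_1 = 4; a_2 = 4.5; b_2 = 10; c_2 = 7.5; p_2 = 5; t_2 = 7.5; a_3 = 13; b_3 = 1.5; c_3 = 3.5; t_3 = 3; a_4 = 6.5; b_4 = 6; c_4 = 0.5; s_4 = 1.5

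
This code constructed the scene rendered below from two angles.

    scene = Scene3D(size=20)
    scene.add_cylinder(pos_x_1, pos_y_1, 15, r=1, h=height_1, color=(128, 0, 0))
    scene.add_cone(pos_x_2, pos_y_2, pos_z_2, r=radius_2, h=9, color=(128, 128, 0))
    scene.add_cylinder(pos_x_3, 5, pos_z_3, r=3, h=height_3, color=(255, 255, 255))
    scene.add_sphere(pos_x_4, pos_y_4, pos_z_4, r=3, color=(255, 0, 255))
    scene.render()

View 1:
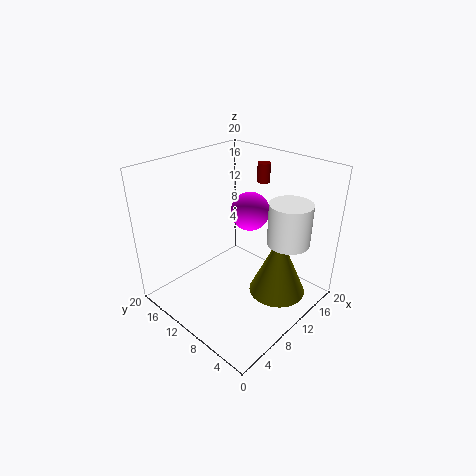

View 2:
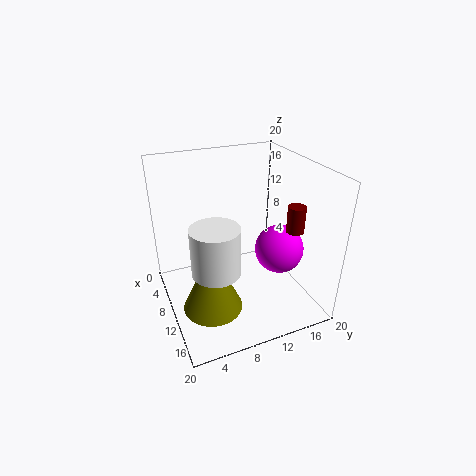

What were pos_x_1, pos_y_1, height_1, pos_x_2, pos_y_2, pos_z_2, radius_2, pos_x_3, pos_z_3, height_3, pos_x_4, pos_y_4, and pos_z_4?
pos_x_1 = 19
pos_y_1 = 13
height_1 = 3
pos_x_2 = 13
pos_y_2 = 5
pos_z_2 = 2
radius_2 = 4
pos_x_3 = 15
pos_z_3 = 9
height_3 = 6
pos_x_4 = 16
pos_y_4 = 13
pos_z_4 = 11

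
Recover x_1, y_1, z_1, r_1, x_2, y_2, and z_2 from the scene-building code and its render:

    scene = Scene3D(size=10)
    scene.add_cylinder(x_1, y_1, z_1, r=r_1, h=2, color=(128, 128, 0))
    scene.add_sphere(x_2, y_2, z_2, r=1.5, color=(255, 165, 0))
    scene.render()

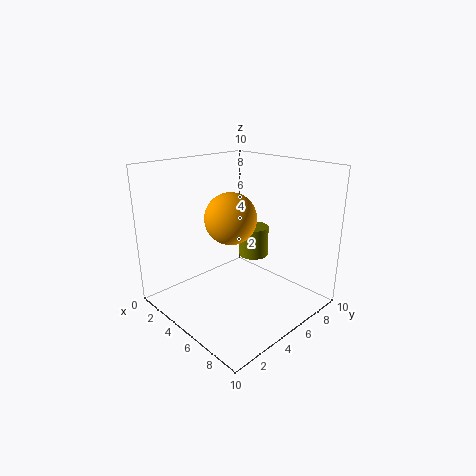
x_1 = 6, y_1 = 5.5, z_1 = 4, r_1 = 1, x_2 = 7, y_2 = 2.5, z_2 = 7.5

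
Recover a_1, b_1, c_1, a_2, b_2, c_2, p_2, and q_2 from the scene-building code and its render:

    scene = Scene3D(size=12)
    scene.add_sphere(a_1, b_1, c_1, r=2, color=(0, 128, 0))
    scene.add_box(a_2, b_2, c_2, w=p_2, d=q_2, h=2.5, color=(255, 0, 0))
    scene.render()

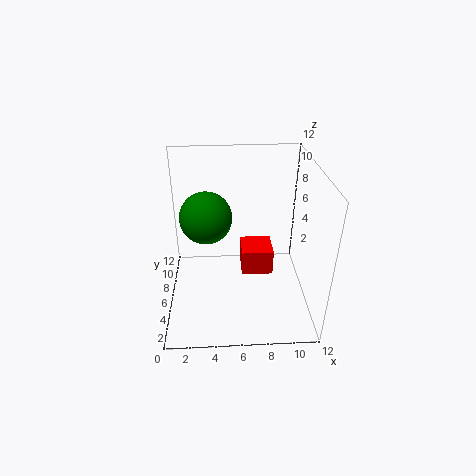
a_1 = 3.5, b_1 = 5, c_1 = 8.5, a_2 = 6.5, b_2 = 8, c_2 = 0.5, p_2 = 3, q_2 = 3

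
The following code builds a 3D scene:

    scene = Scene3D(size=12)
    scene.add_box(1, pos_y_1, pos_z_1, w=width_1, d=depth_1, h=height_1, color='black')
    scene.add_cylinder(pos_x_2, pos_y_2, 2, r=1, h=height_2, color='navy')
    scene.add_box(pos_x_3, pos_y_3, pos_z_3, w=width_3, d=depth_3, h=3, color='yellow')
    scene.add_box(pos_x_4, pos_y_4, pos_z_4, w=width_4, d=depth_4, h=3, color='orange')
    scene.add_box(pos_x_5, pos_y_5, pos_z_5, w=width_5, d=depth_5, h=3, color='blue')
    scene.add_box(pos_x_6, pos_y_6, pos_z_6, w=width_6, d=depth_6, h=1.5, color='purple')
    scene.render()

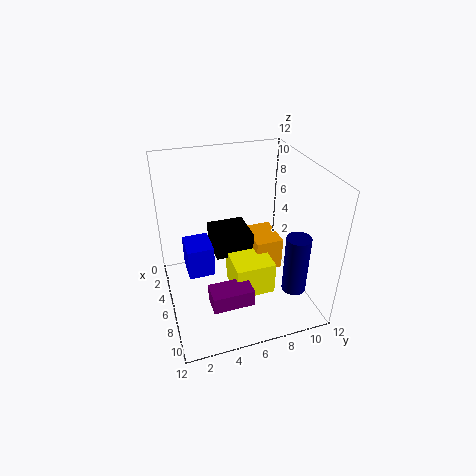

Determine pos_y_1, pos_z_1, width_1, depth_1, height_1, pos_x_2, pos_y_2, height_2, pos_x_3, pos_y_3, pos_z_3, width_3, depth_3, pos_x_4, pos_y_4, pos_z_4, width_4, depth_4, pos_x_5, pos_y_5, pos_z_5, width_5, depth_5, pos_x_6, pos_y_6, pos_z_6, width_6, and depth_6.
pos_y_1 = 4.5
pos_z_1 = 3
width_1 = 3.5
depth_1 = 3.5
height_1 = 2
pos_x_2 = 9
pos_y_2 = 10
height_2 = 5
pos_x_3 = 4
pos_y_3 = 5.5
pos_z_3 = 0.5
width_3 = 3.5
depth_3 = 3.5
pos_x_4 = 2
pos_y_4 = 8
pos_z_4 = 1.5
width_4 = 3.5
depth_4 = 2.5
pos_x_5 = 0.5
pos_y_5 = 2
pos_z_5 = 0.5
width_5 = 3
depth_5 = 2.5
pos_x_6 = 7
pos_y_6 = 3
pos_z_6 = 1
width_6 = 2
depth_6 = 3.5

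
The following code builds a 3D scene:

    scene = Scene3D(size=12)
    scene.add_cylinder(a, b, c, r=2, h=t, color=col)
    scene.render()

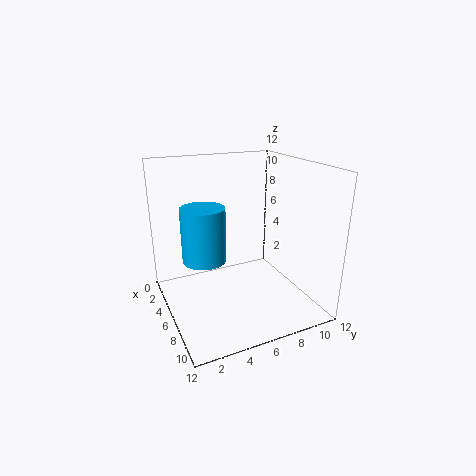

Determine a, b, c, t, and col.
a = 3; b = 4; c = 3; t = 5; col = 'deepskyblue'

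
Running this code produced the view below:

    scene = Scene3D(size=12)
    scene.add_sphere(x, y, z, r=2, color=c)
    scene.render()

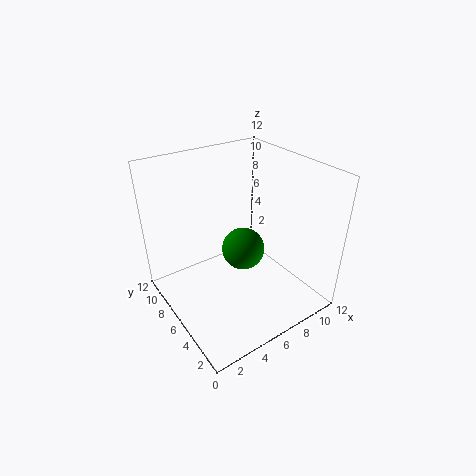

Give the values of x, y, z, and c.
x = 8; y = 8; z = 3; c = 'green'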